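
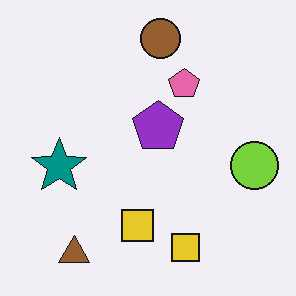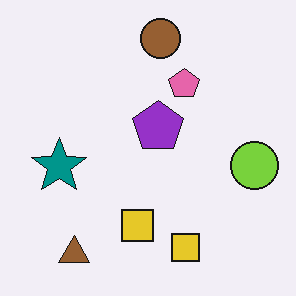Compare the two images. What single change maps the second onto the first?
It was given moderate JPEG compression.

Blocky 8×8 compression artifacts appear around shape edges and the flat background shows ringing — characteristic JPEG degradation.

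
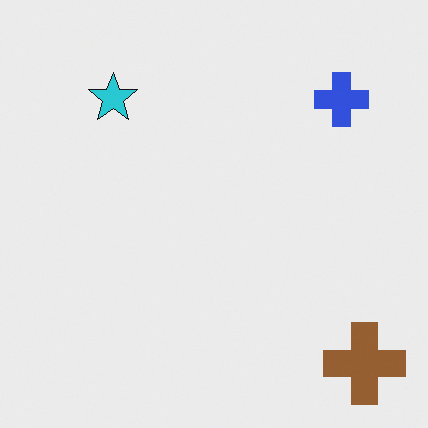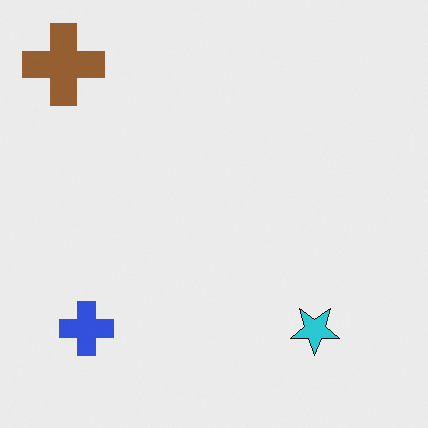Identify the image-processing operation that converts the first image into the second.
The second image is the first rotated 180°.

The brown cross sits in the bottom-right of the first image and the top-left of the second — consistent with a whole-image 180° rotation.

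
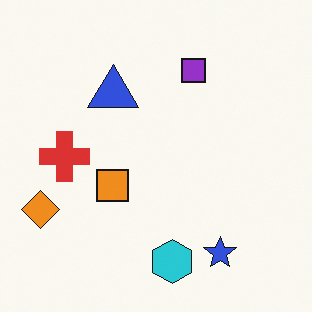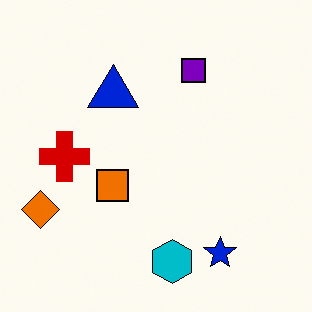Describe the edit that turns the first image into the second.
It was given slightly increased contrast.

Tones are pushed away from mid-grey across the whole image — a global contrast change.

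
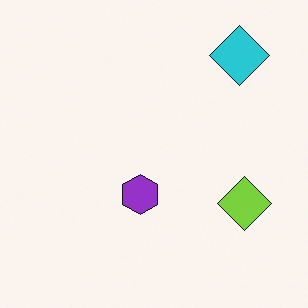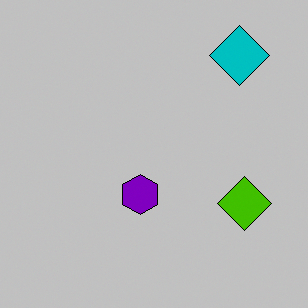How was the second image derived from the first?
This is the original image aggressively posterized.

Each flat color has snapped to a coarser quantized level — most visibly, the near-white background has dropped to a flat grey.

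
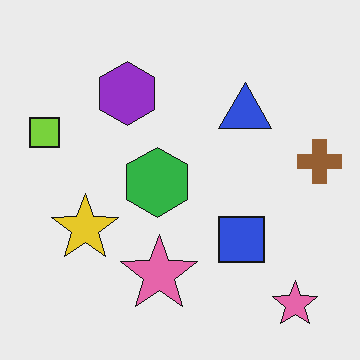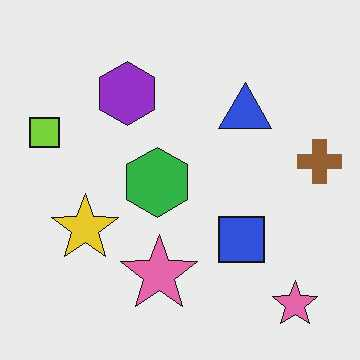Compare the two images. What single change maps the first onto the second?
It was JPEG-compressed with visible artifacts.

Blocky 8×8 compression artifacts appear around shape edges and the flat background shows ringing — characteristic JPEG degradation.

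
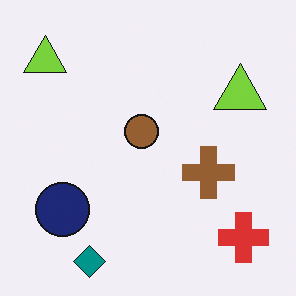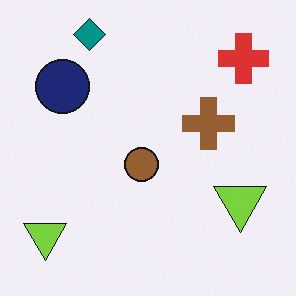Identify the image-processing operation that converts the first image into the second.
This is the original image flipped vertically (top ↔ bottom).

The teal diamond is in the bottom-left of the first image and the top-left of the second — shapes on opposite sides of the horizontal midline have swapped in a mirror flip.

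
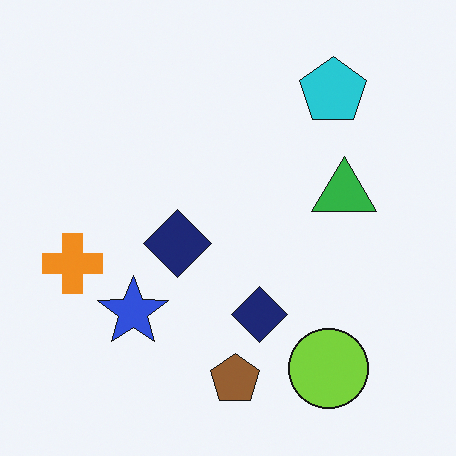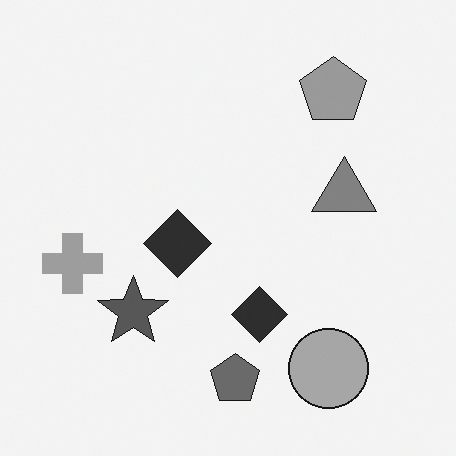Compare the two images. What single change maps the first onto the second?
It was converted to grayscale.

All color is removed — every shape is now a shade of grey.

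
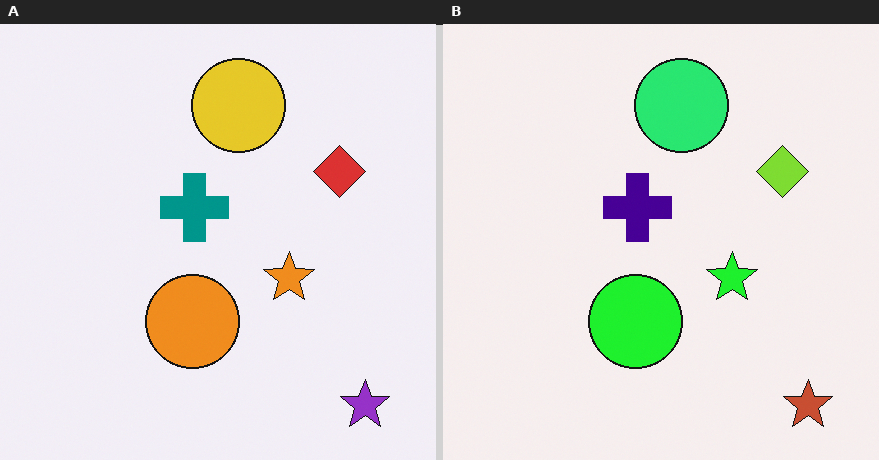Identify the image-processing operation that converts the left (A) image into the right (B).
It was hue-shifted by a moderate amount.

Every shape's color has rotated by the same amount around the hue wheel — a uniform hue shift.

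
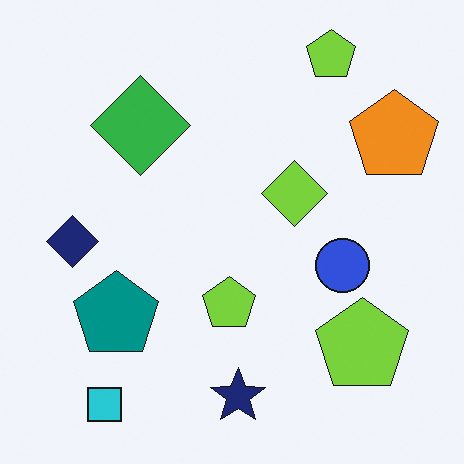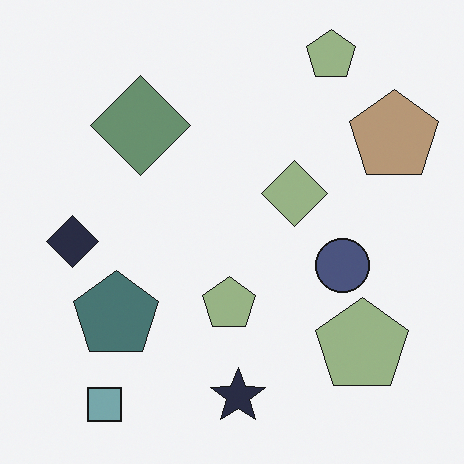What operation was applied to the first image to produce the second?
The transformation is: heavily desaturated.

All colors are more muted and greyish — a global saturation change.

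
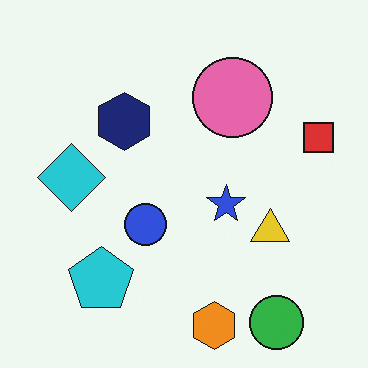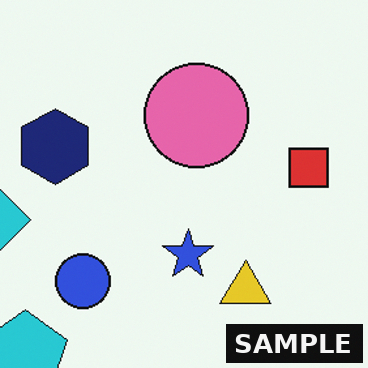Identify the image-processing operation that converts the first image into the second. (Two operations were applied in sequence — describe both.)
The second image is the first cropped to a modestly smaller region and rescaled, then watermarked with the text "SAMPLE" in the lower-right corner.

The visible shapes are larger and the field of view is narrower; shapes near the original edges may be partly or wholly outside the frame — a crop-and-rescale. A dark label reading "SAMPLE" appears in the lower-right corner.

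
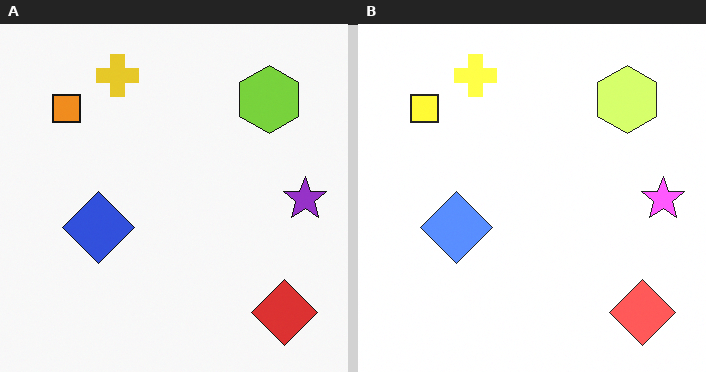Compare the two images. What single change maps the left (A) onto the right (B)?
The image was substantially brightened.

Every pixel — background and shapes alike — is uniformly brightened.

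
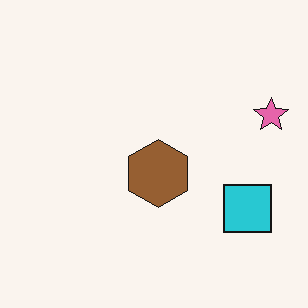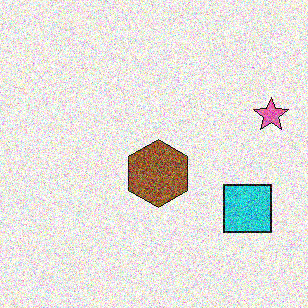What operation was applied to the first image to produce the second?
The transformation is: degraded with a thick layer of grain.

Random speckle covers the whole image, including the flat background.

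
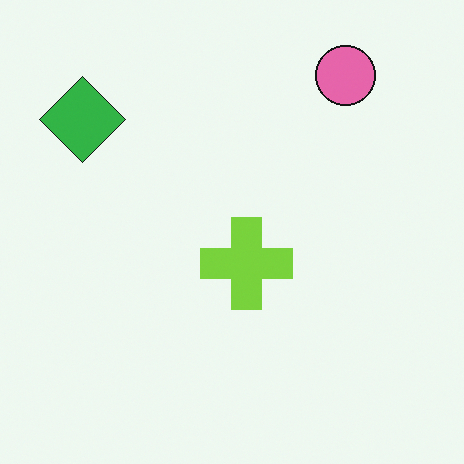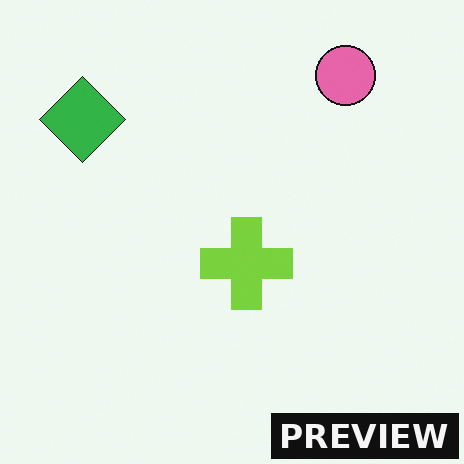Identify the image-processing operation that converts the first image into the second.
The transformation is: watermarked with the text "PREVIEW" in the lower-right corner.

A dark label reading "PREVIEW" appears in the lower-right corner.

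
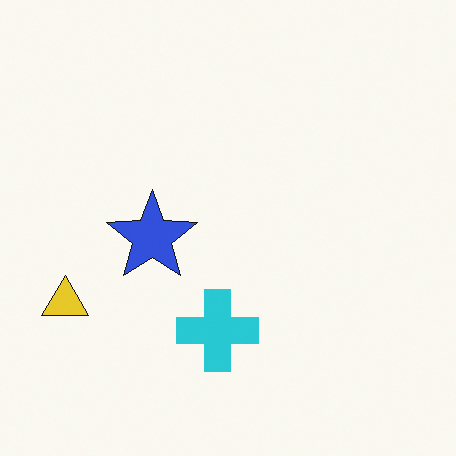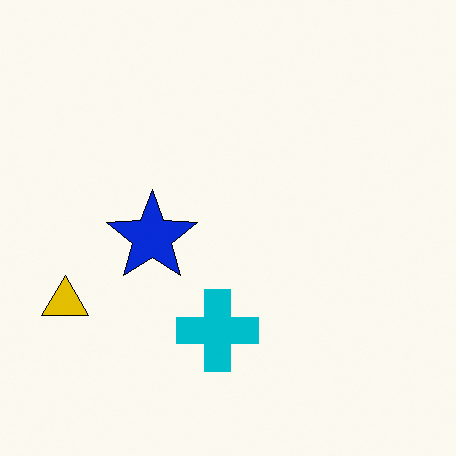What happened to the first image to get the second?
The image was given slightly increased contrast.

Tones are pushed away from mid-grey across the whole image — a global contrast change.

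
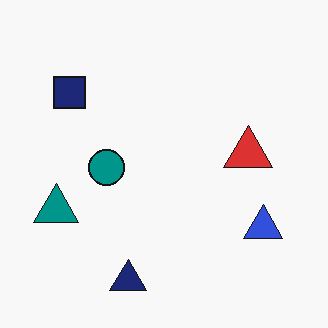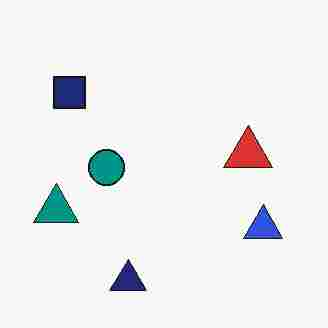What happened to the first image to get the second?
It was heavily JPEG-compressed with obvious blocking artifacts.

Blocky 8×8 compression artifacts appear around shape edges and the flat background shows ringing — characteristic JPEG degradation.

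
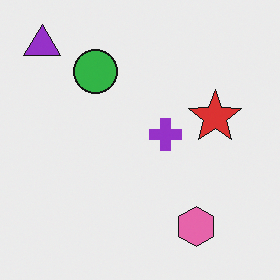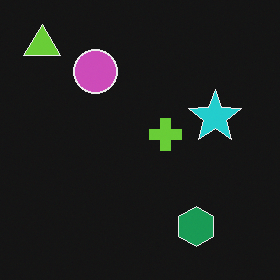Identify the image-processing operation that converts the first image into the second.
The transformation is: color-inverted (negative).

The light background has become dark and every shape's color is its complement — a photographic negative.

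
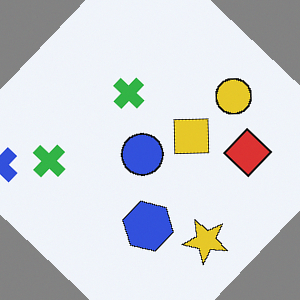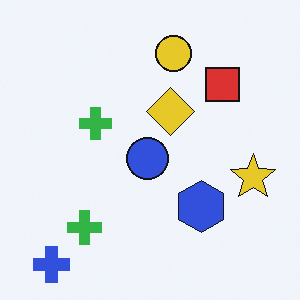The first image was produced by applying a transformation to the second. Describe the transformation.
It was rotated clockwise by a large amount — several tens of degrees.

Every shape is tilted by the same angle and the image corners show triangular fill wedges — a whole-image rotation by a non-right angle.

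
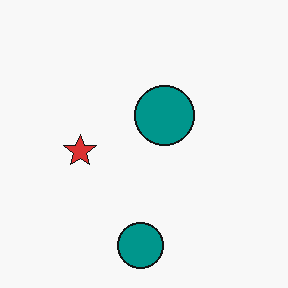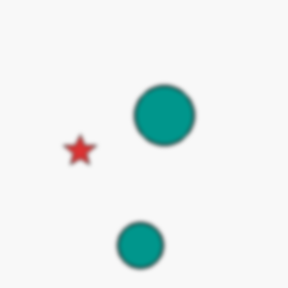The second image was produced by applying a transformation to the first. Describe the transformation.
The second image is the first lightly blurred.

Shape edges and outlines are uniformly softened across the whole image.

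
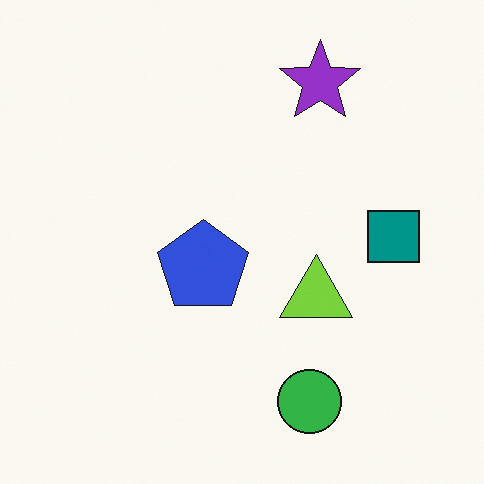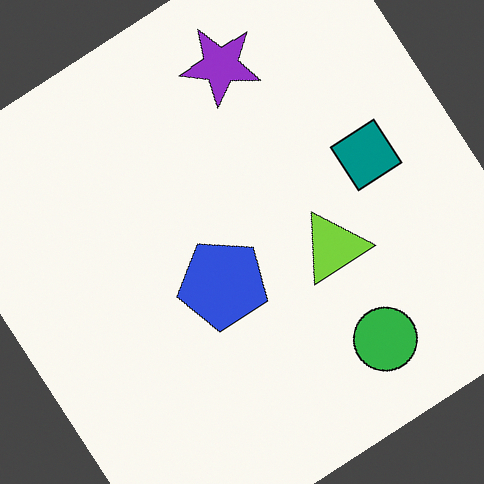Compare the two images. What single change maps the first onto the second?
The transformation is: rotated counter-clockwise by a large amount — several tens of degrees.

Every shape is tilted by the same angle and the image corners show triangular fill wedges — a whole-image rotation by a non-right angle.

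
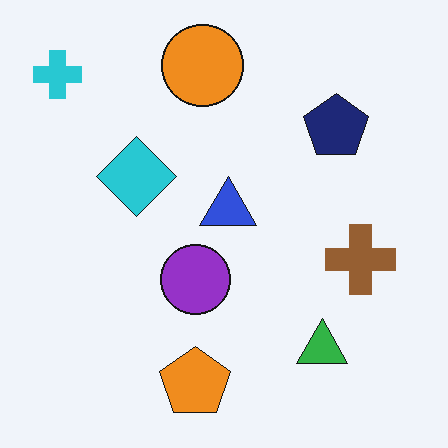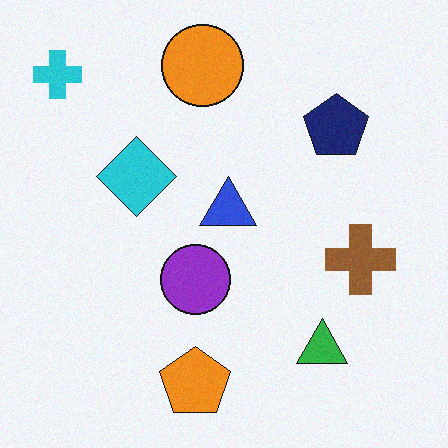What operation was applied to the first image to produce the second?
Degraded with subtle gaussian noise.

Random speckle covers the whole image, including the flat background.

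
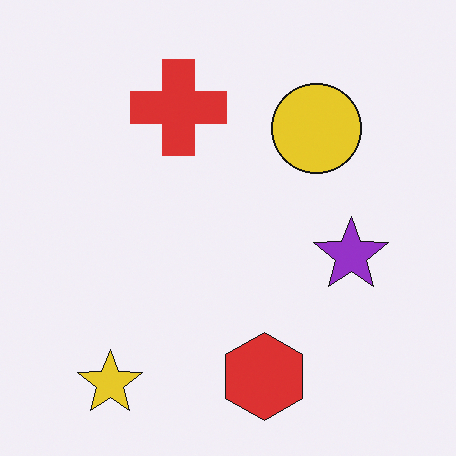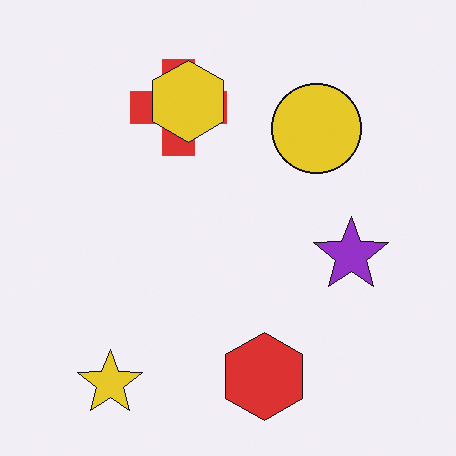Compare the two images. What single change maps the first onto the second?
The image was overlaid with an additional yellow hexagon.

A yellow hexagon appears in the second image that is absent from the first.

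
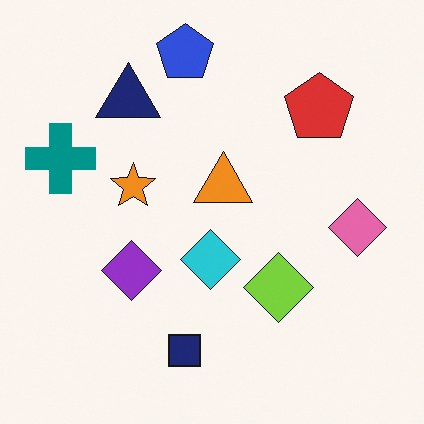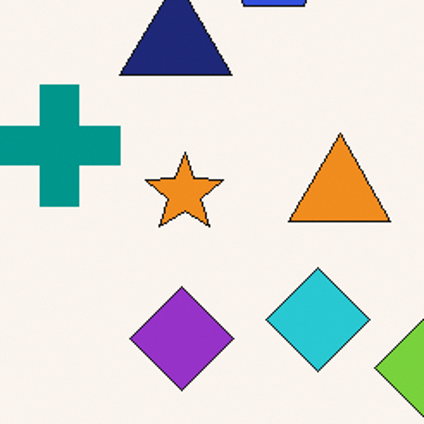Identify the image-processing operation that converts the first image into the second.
The transformation is: cropped tightly and scaled back up.

The visible shapes are larger and the field of view is narrower; shapes near the original edges may be partly or wholly outside the frame — a crop-and-rescale.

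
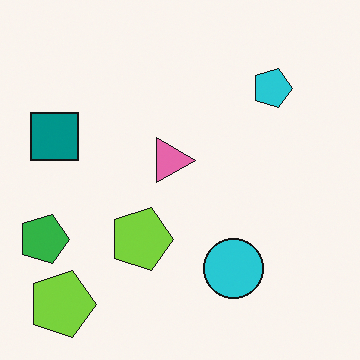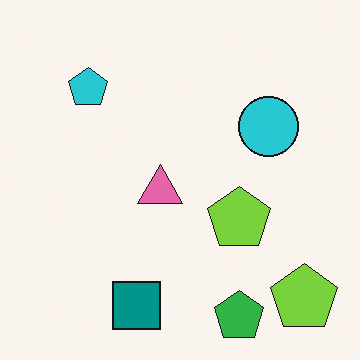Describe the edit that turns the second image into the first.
Rotated 90° clockwise.

The green pentagon sits in the bottom of the second image and the left of the first — consistent with a whole-image 90° clockwise rotation.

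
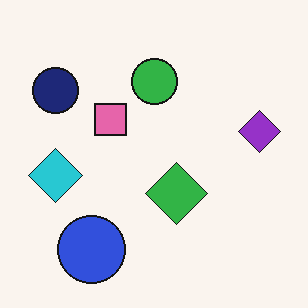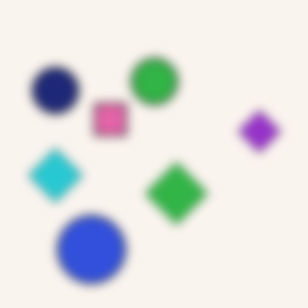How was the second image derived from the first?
It was heavily blurred.

Shape edges and outlines are uniformly softened across the whole image.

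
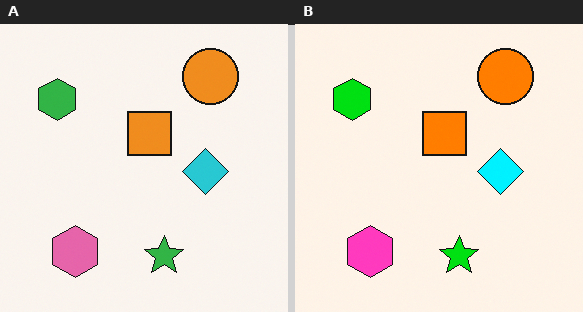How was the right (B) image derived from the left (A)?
Heavily oversaturated.

All colors are more vivid — a global saturation change.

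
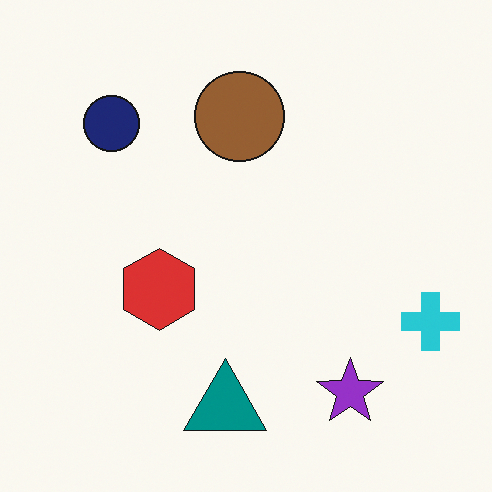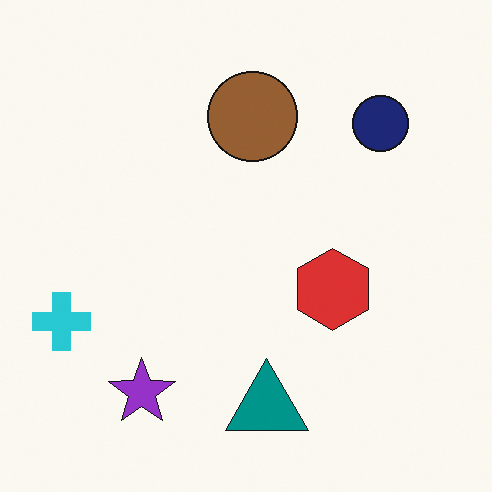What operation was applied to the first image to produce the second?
This is the original image flipped horizontally (left ↔ right).

The cyan cross is in the right of the first image and the left of the second — shapes on opposite sides of the vertical midline have swapped in a mirror flip.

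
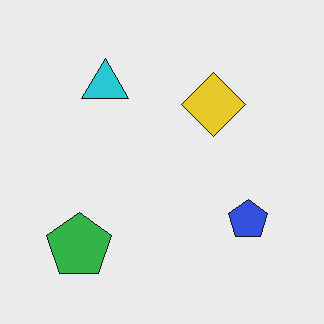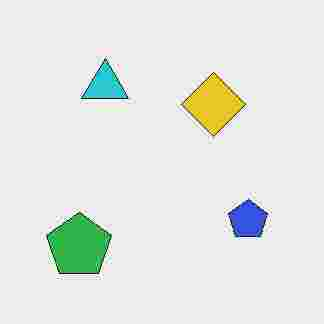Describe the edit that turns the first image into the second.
This is the original image degraded with heavy JPEG compression.

Blocky 8×8 compression artifacts appear around shape edges and the flat background shows ringing — characteristic JPEG degradation.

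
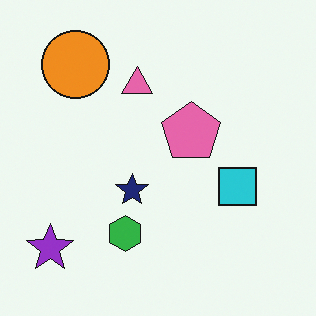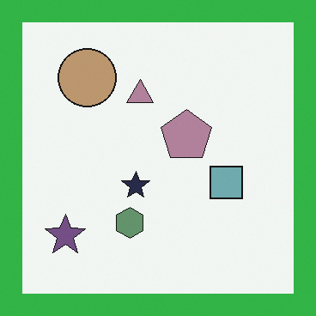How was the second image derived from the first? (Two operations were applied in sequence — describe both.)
The image was heavily desaturated, then framed with a green border.

All colors are more muted and greyish — a global saturation change. A solid green frame runs around the edge of the second image, with the content slightly shrunk inside it.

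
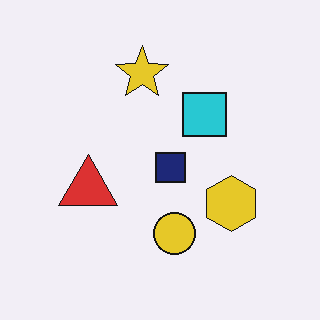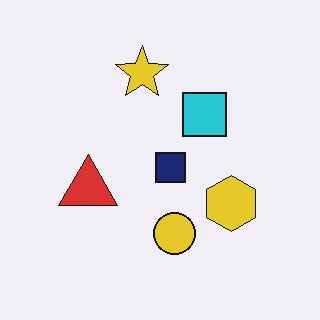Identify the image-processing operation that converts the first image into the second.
Given moderate JPEG compression.

Blocky 8×8 compression artifacts appear around shape edges and the flat background shows ringing — characteristic JPEG degradation.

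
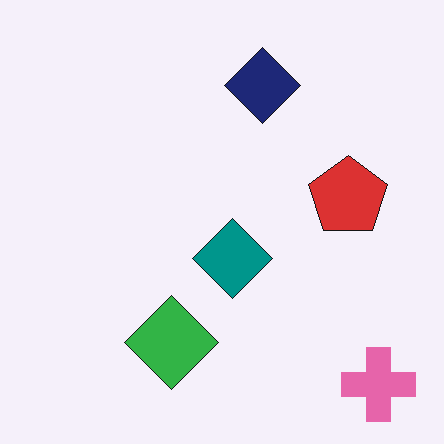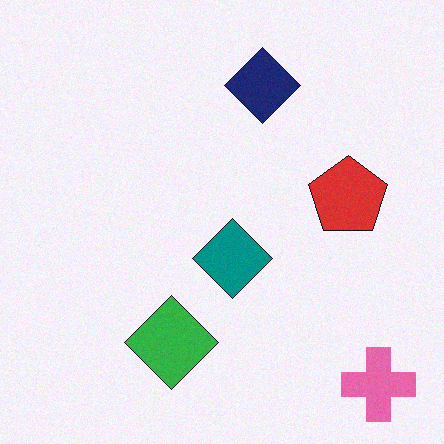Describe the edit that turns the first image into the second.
This is the original image degraded with a light layer of grain.

Random speckle covers the whole image, including the flat background.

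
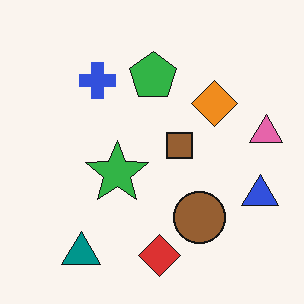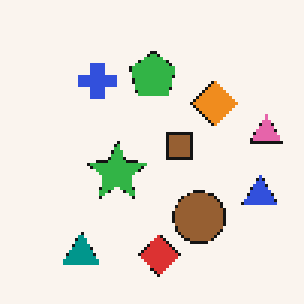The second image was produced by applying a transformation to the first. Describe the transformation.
The transformation is: mildly pixelated.

Shapes are reduced to large square blocks; fine edges and outlines are lost — a downscale-then-upscale (mosaic) effect.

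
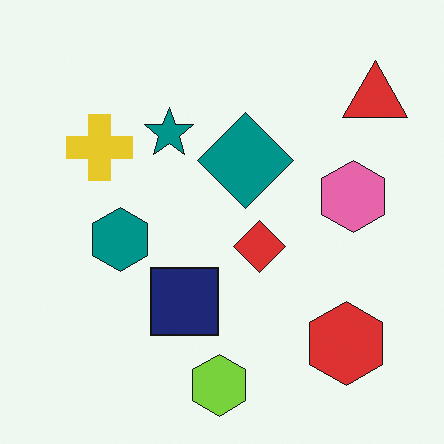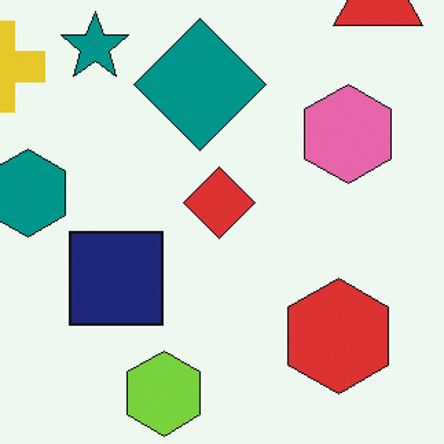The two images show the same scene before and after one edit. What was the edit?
Cropped slightly and scaled back up.

The visible shapes are larger and the field of view is narrower; shapes near the original edges may be partly or wholly outside the frame — a crop-and-rescale.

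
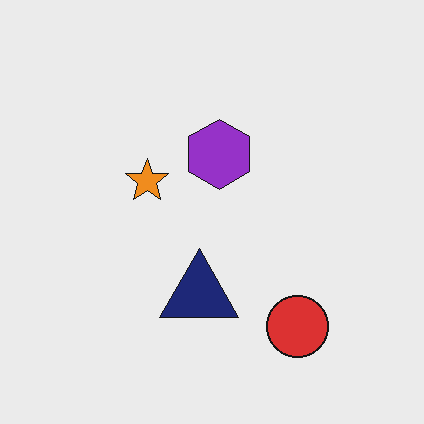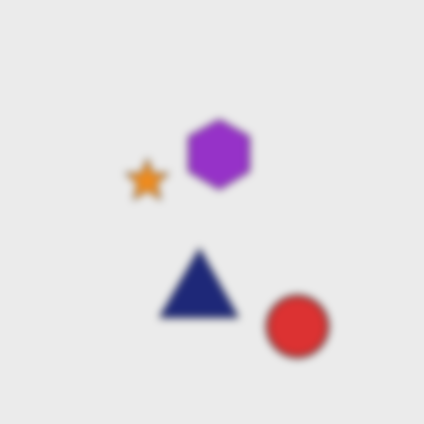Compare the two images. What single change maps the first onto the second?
Moderately blurred.

Shape edges and outlines are uniformly softened across the whole image.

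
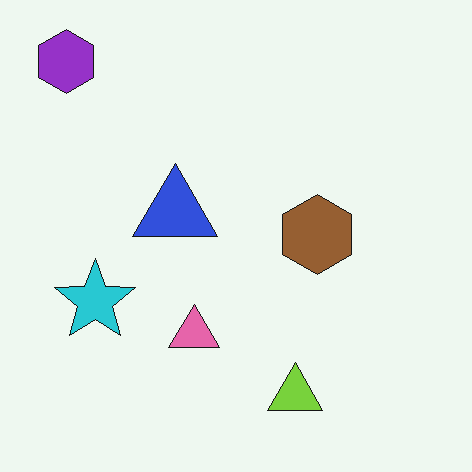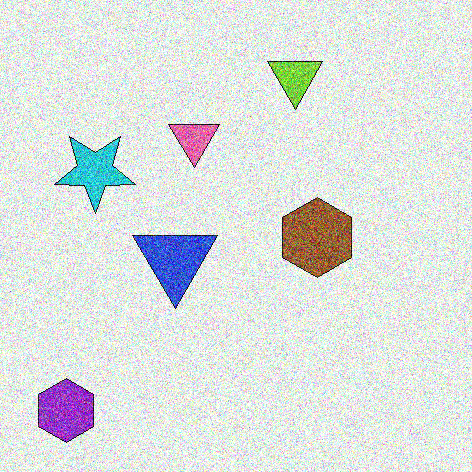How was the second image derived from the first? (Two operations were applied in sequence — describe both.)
It was degraded with strong gaussian noise, then flipped vertically (top ↔ bottom).

Random speckle covers the whole image, including the flat background. The purple hexagon is in the top-left of the first image and the bottom-left of the second — shapes on opposite sides of the horizontal midline have swapped in a mirror flip.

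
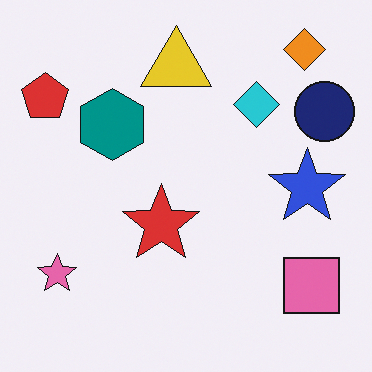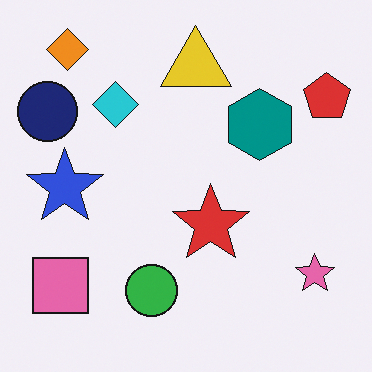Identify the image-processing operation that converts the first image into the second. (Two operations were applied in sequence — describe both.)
The transformation is: flipped horizontally (left ↔ right), then overlaid with an additional green circle.

The red pentagon is in the top-left of the first image and the top-right of the second — shapes on opposite sides of the vertical midline have swapped in a mirror flip. A green circle appears in the second image that is absent from the first.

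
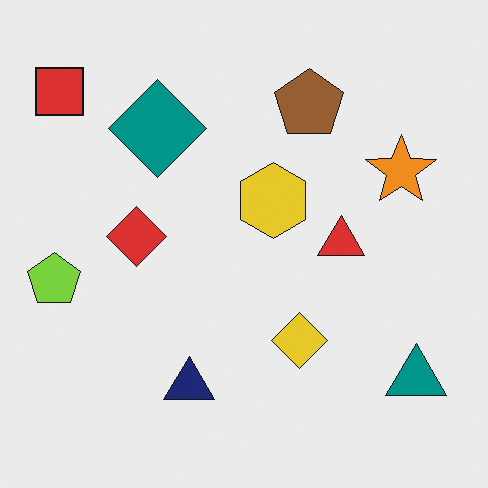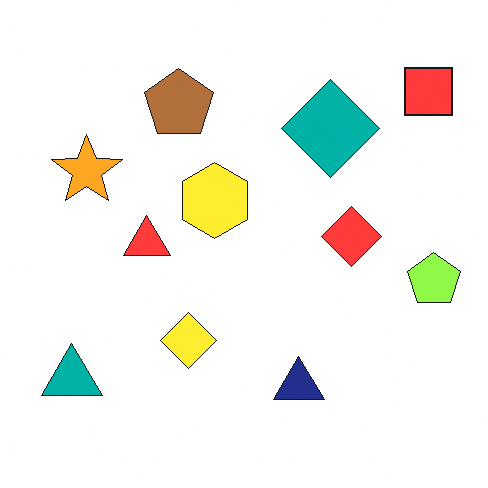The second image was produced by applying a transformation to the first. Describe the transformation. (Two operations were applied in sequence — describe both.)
The image was brightened a little, then flipped horizontally (left ↔ right).

Every pixel — background and shapes alike — is uniformly brightened. The lime pentagon is in the left of the first image and the right of the second — shapes on opposite sides of the vertical midline have swapped in a mirror flip.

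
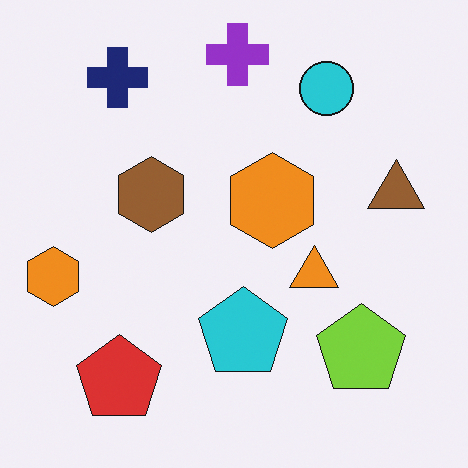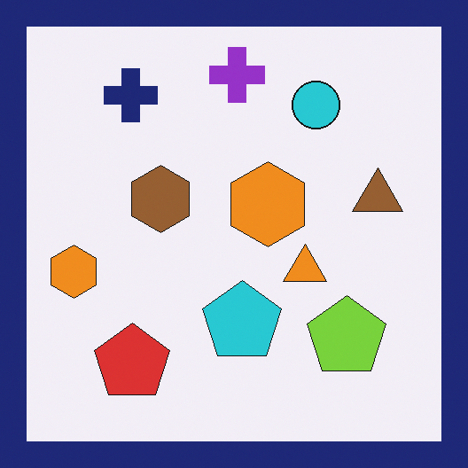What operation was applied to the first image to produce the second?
Framed with a navy border.

A solid navy frame runs around the edge of the second image, with the content slightly shrunk inside it.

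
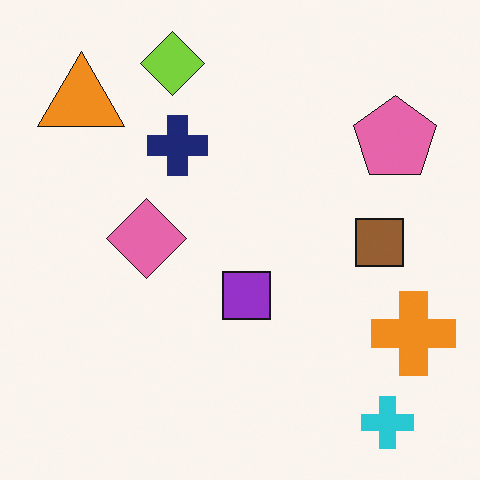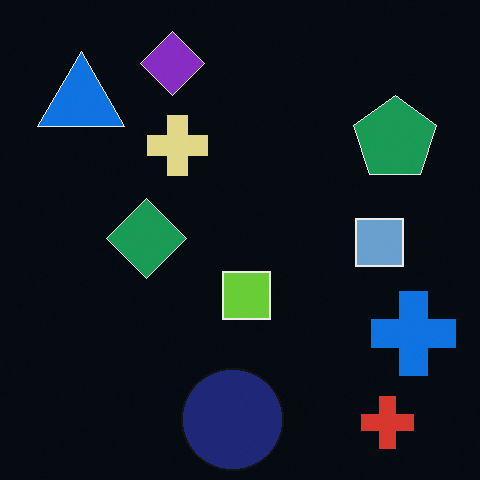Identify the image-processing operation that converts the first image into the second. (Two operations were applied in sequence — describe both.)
Color-inverted (negative), then overlaid with an additional navy circle.

The light background has become dark and every shape's color is its complement — a photographic negative. A navy circle appears in the second image that is absent from the first.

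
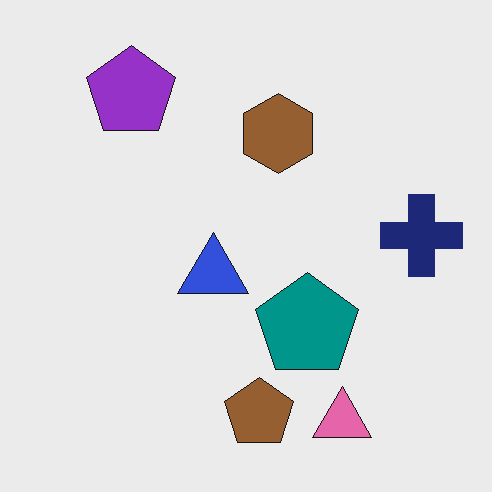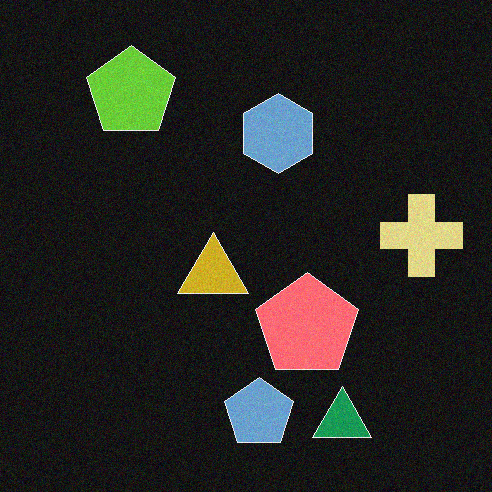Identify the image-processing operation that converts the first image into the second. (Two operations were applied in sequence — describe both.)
The second image is the first degraded with light additive noise, then color-inverted (negative).

Random speckle covers the whole image, including the flat background. The light background has become dark and every shape's color is its complement — a photographic negative.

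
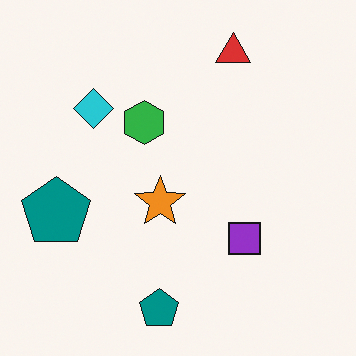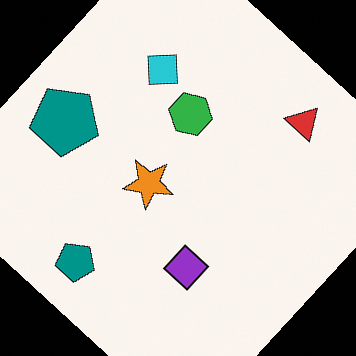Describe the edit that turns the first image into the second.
It was rotated clockwise by a large amount — several tens of degrees.

Every shape is tilted by the same angle and the image corners show triangular fill wedges — a whole-image rotation by a non-right angle.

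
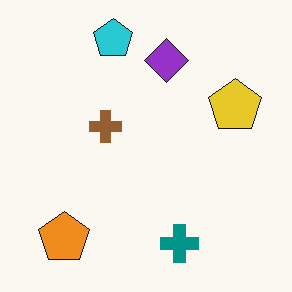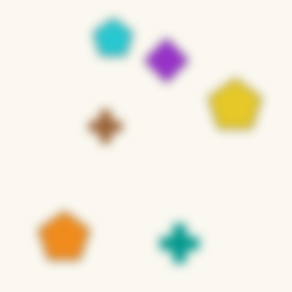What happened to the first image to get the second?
Heavily blurred.

Shape edges and outlines are uniformly softened across the whole image.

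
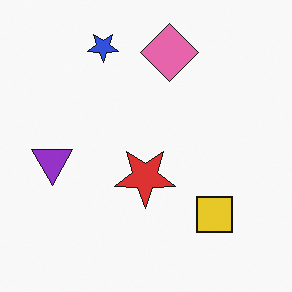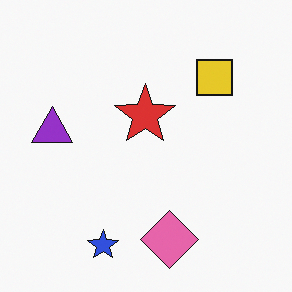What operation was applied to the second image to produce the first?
The transformation is: flipped vertically (top ↔ bottom).

The blue star is in the bottom of the second image and the top of the first — shapes on opposite sides of the horizontal midline have swapped in a mirror flip.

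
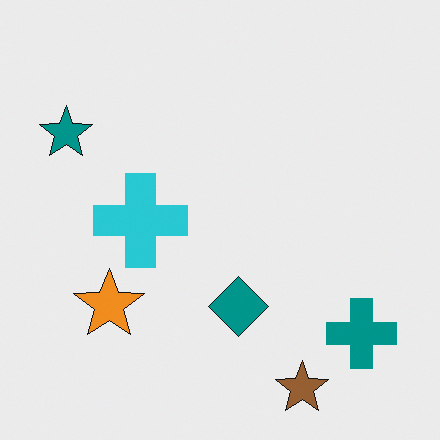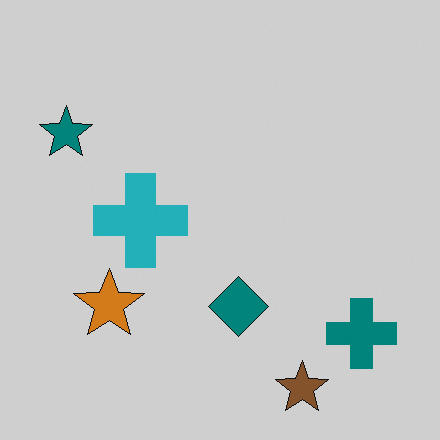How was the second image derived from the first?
The image was darkened a little.

Every pixel — background and shapes alike — is uniformly darkened.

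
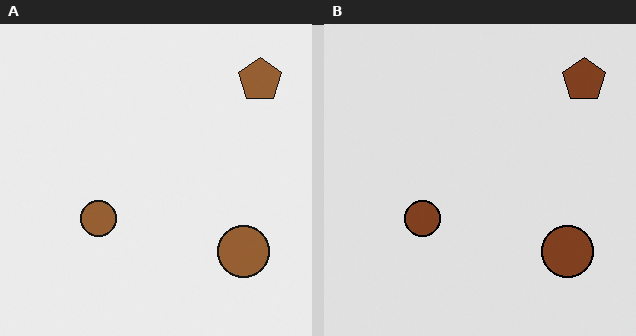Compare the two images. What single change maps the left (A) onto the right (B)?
This is the original image moderately posterized.

Each flat color has snapped to a coarser quantized level — most visibly, the near-white background has dropped to a flat grey.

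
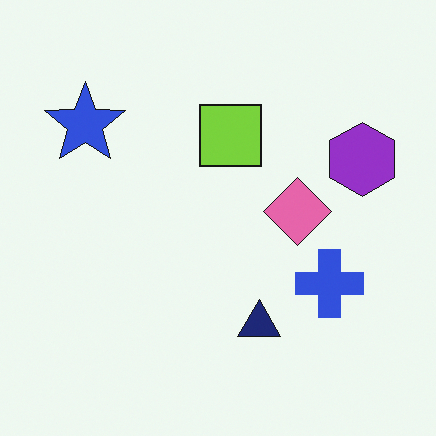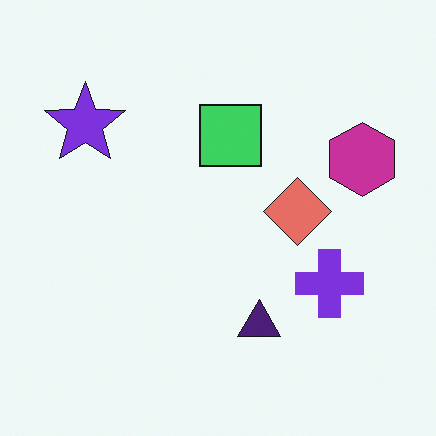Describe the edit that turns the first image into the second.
The image was hue-shifted slightly.

Every shape's color has rotated by the same amount around the hue wheel — a uniform hue shift.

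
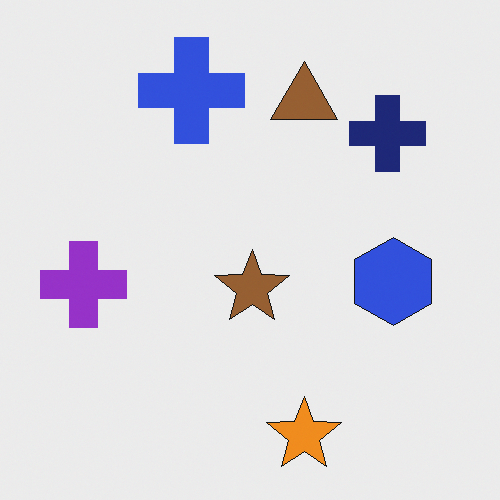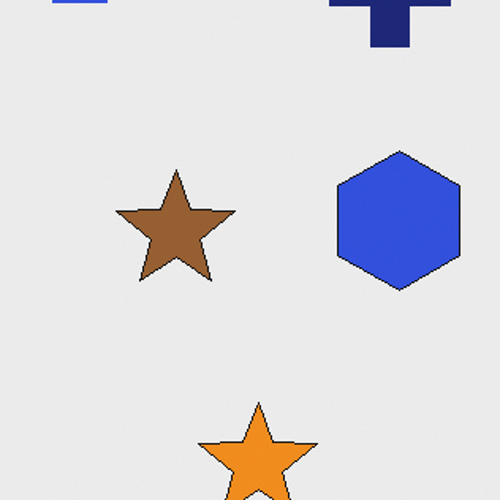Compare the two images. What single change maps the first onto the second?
This is the original image cropped to a modestly smaller region and rescaled.

The visible shapes are larger and the field of view is narrower; shapes near the original edges may be partly or wholly outside the frame — a crop-and-rescale.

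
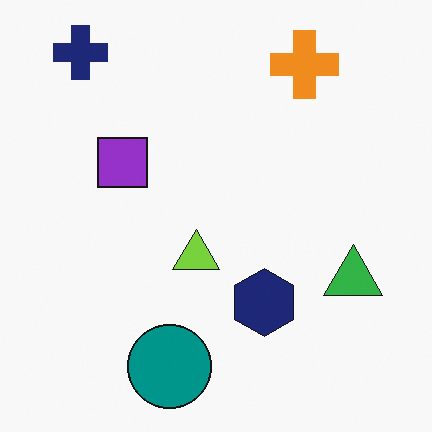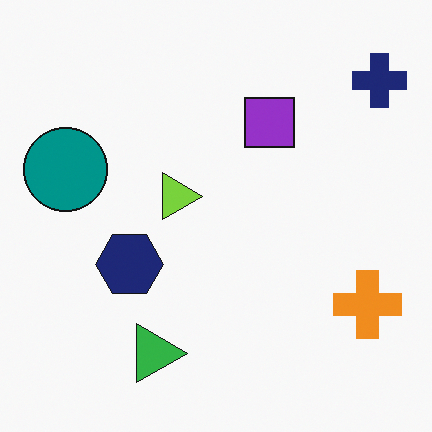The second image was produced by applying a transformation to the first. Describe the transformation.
Rotated 90° clockwise.

The navy cross sits in the top-left of the first image and the top-right of the second — consistent with a whole-image 90° clockwise rotation.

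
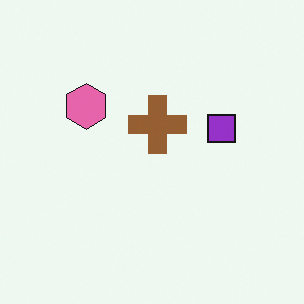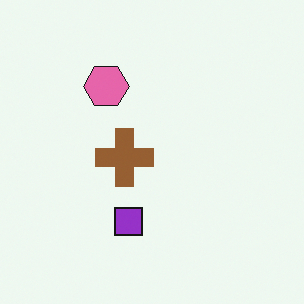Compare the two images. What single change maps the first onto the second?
The second image is the first transposed (reflected across the top-left ↔ bottom-right diagonal).

Shapes have swapped their row and column positions — what was in the top-right is now in the bottom-left — a diagonal reflection.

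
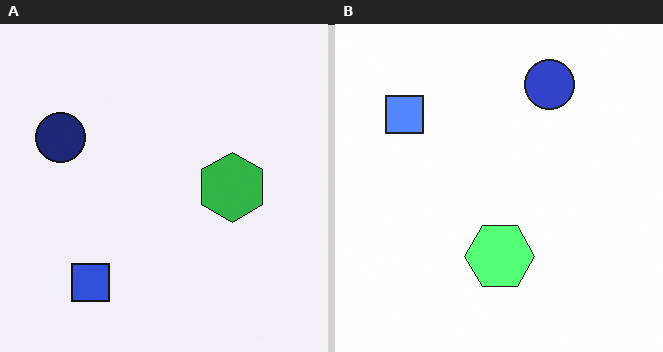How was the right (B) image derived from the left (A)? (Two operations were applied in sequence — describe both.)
The transformation is: noticeably brightened, then rotated 90° clockwise.

Every pixel — background and shapes alike — is uniformly brightened. The blue square sits in the bottom-left of the left (A) image and the top-left of the right (B) — consistent with a whole-image 90° clockwise rotation.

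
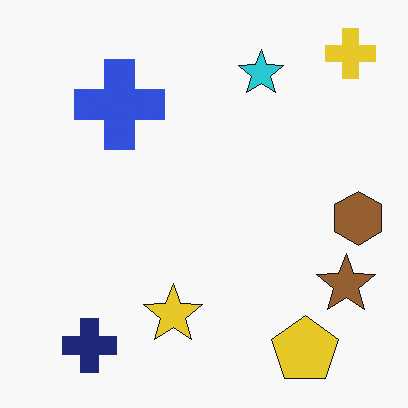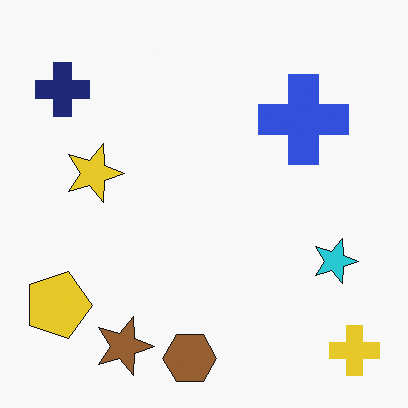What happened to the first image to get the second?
The transformation is: rotated 90° clockwise.

The yellow cross sits in the top-right of the first image and the bottom-right of the second — consistent with a whole-image 90° clockwise rotation.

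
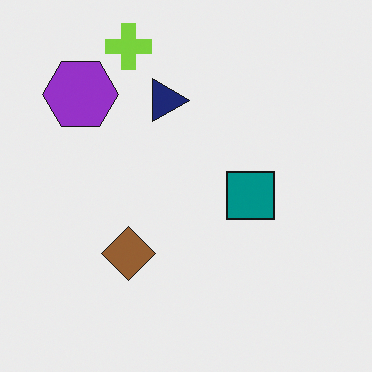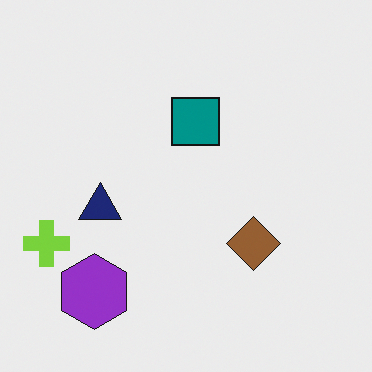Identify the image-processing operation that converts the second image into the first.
The image was rotated 90° clockwise.

The lime cross sits in the left of the second image and the top of the first — consistent with a whole-image 90° clockwise rotation.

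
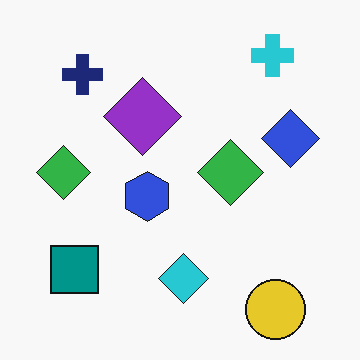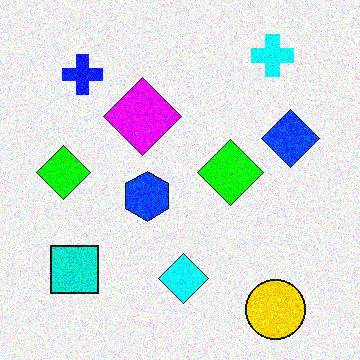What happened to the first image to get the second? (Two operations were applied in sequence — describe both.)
The transformation is: heavily oversaturated, then degraded with heavy additive noise.

All colors are more vivid — a global saturation change. Random speckle covers the whole image, including the flat background.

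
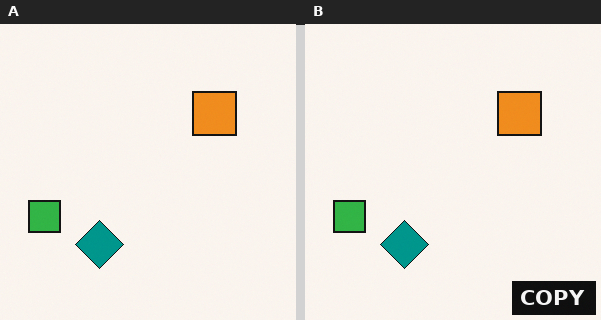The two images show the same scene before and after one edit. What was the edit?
It was watermarked with the text "COPY" in the lower-right corner.

A dark label reading "COPY" appears in the lower-right corner.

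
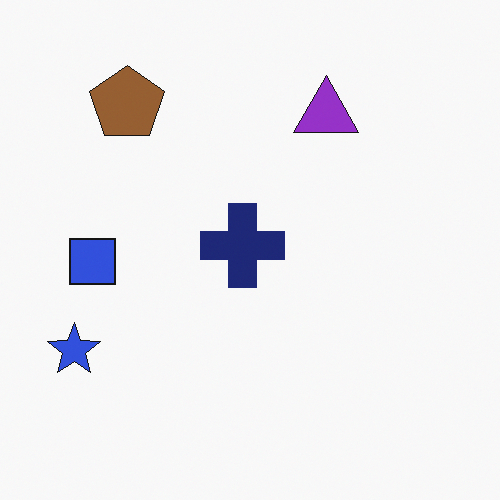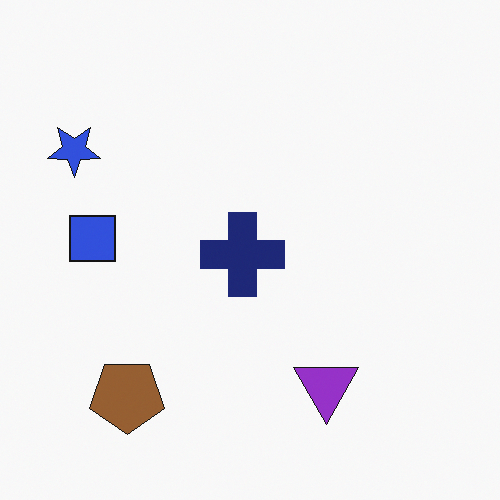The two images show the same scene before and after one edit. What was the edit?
The image was flipped vertically (top ↔ bottom).

The brown pentagon is in the top-left of the first image and the bottom-left of the second — shapes on opposite sides of the horizontal midline have swapped in a mirror flip.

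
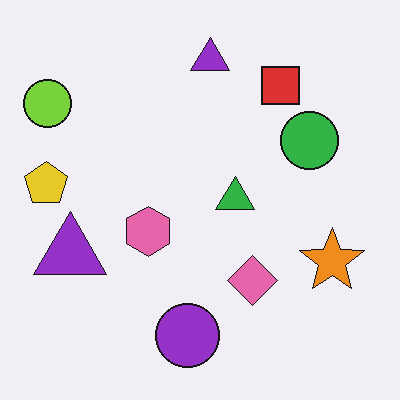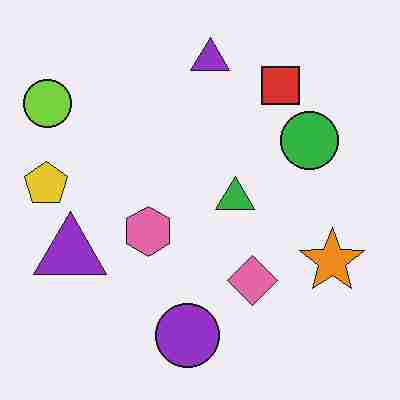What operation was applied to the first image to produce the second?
Degraded with heavy JPEG compression.

Blocky 8×8 compression artifacts appear around shape edges and the flat background shows ringing — characteristic JPEG degradation.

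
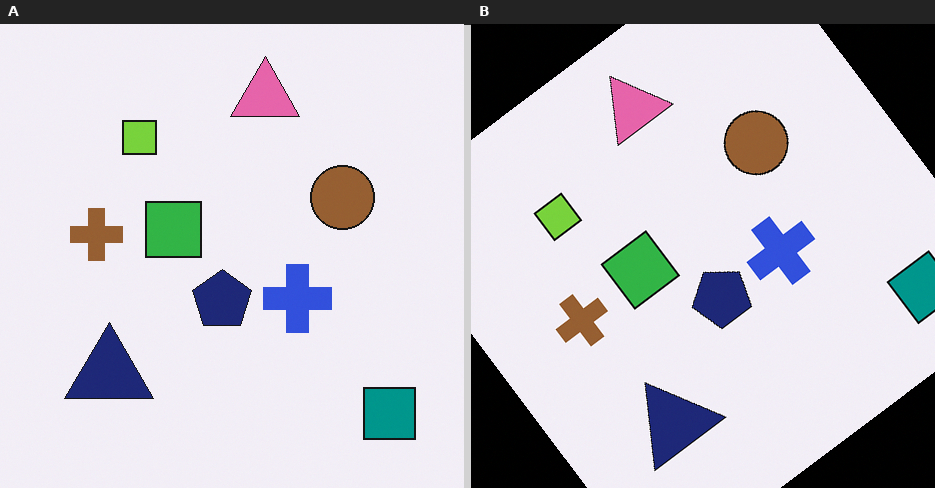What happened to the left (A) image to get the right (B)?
The transformation is: rotated counter-clockwise by a large amount — several tens of degrees.

Every shape is tilted by the same angle and the image corners show triangular fill wedges — a whole-image rotation by a non-right angle.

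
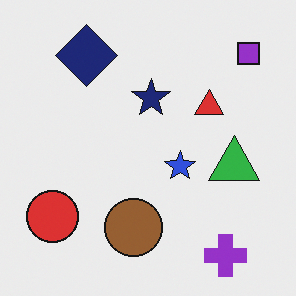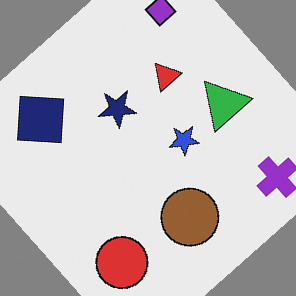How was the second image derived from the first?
Rotated counter-clockwise by a large amount — several tens of degrees.

Every shape is tilted by the same angle and the image corners show triangular fill wedges — a whole-image rotation by a non-right angle.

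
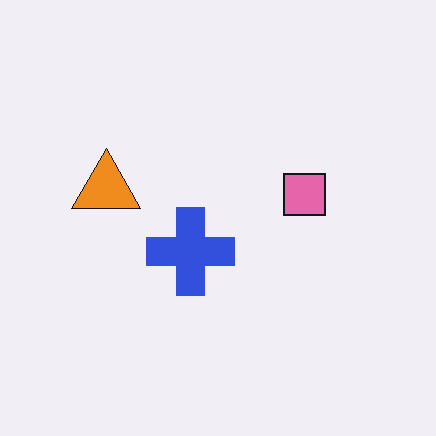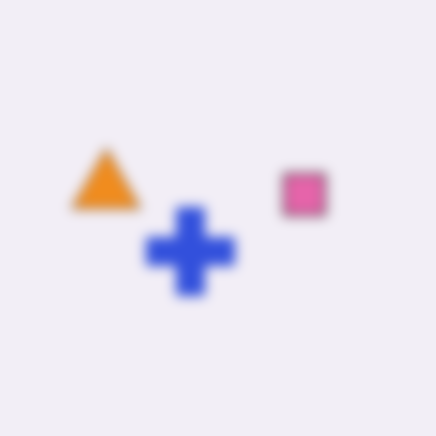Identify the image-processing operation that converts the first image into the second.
The transformation is: strongly gaussian-blurred.

Shape edges and outlines are uniformly softened across the whole image.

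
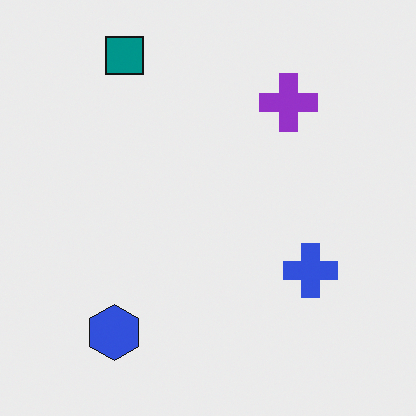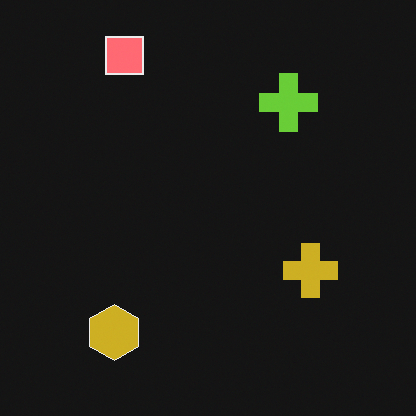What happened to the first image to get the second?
Color-inverted (negative).

The light background has become dark and every shape's color is its complement — a photographic negative.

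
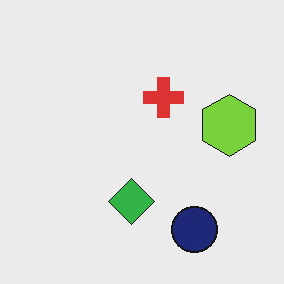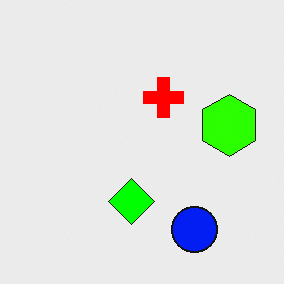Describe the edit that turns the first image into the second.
The second image is the first made much more vivid (saturation change).

All colors are more vivid — a global saturation change.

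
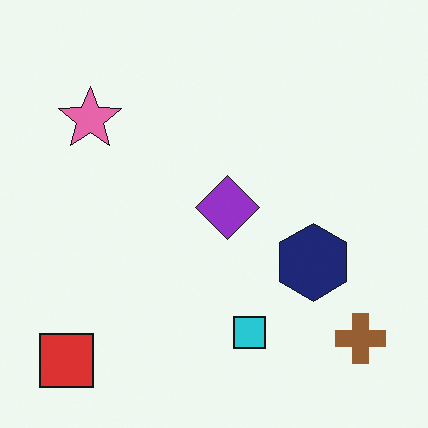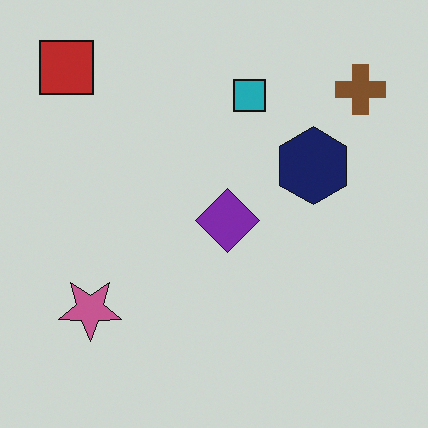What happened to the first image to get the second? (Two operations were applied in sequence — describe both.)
This is the original image darkened a little, then flipped vertically (top ↔ bottom).

Every pixel — background and shapes alike — is uniformly darkened. The red square is in the bottom-left of the first image and the top-left of the second — shapes on opposite sides of the horizontal midline have swapped in a mirror flip.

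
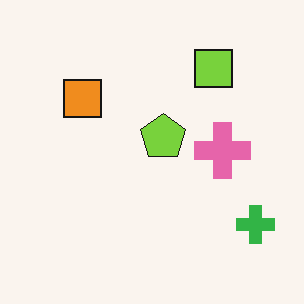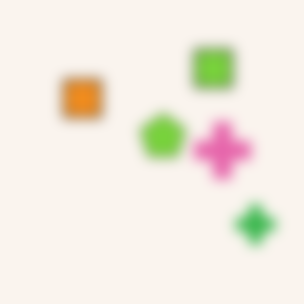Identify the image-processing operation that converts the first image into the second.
Heavily blurred.

Shape edges and outlines are uniformly softened across the whole image.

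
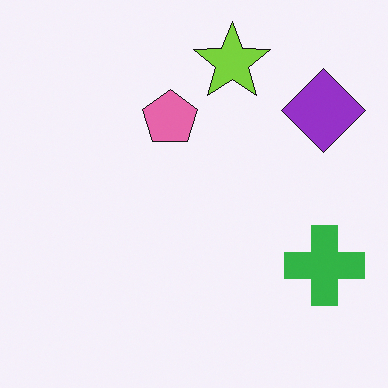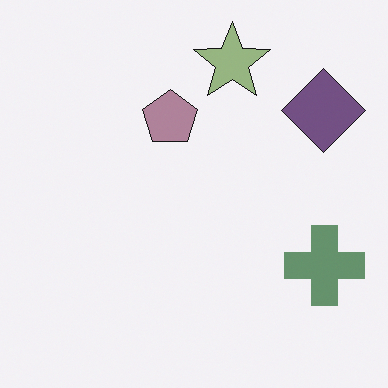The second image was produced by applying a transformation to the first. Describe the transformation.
This is the original image heavily desaturated.

All colors are more muted and greyish — a global saturation change.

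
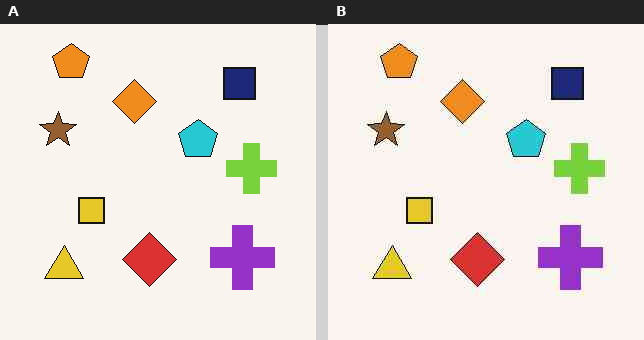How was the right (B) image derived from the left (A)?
This is the original image given moderate JPEG compression.

Blocky 8×8 compression artifacts appear around shape edges and the flat background shows ringing — characteristic JPEG degradation.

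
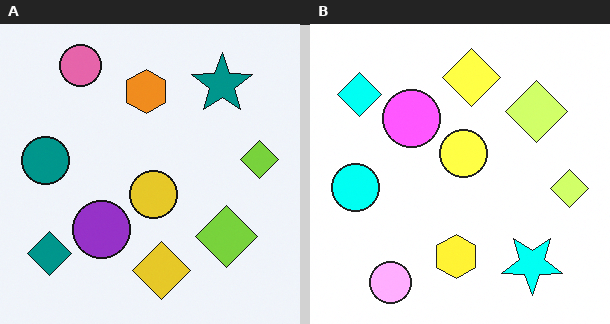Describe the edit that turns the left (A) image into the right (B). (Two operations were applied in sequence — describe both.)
Brightened a lot, then flipped vertically (top ↔ bottom).

Every pixel — background and shapes alike — is uniformly brightened. The pink circle is in the top-left of the left (A) image and the bottom-left of the right (B) — shapes on opposite sides of the horizontal midline have swapped in a mirror flip.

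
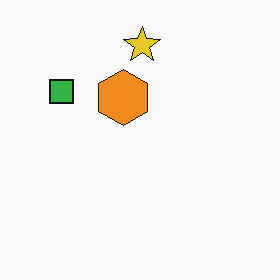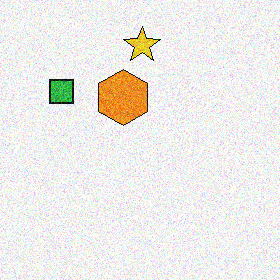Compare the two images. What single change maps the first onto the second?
The image was degraded with visible gaussian noise.

Random speckle covers the whole image, including the flat background.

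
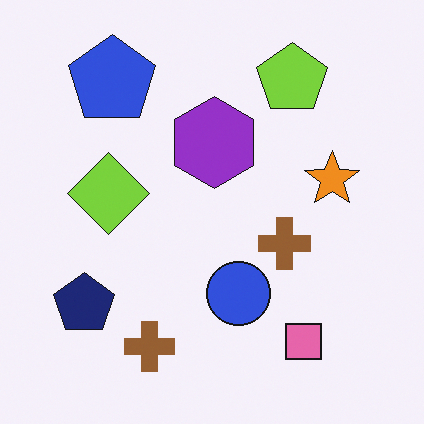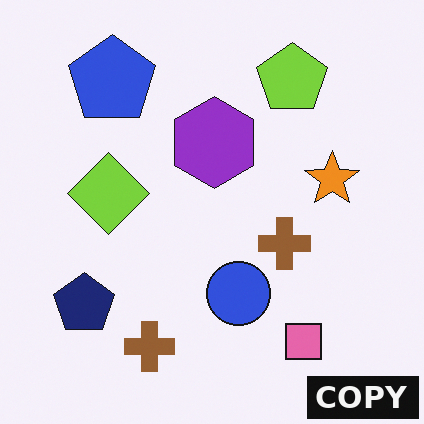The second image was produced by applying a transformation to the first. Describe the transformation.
The transformation is: watermarked with the text "COPY" in the lower-right corner.

A dark label reading "COPY" appears in the lower-right corner.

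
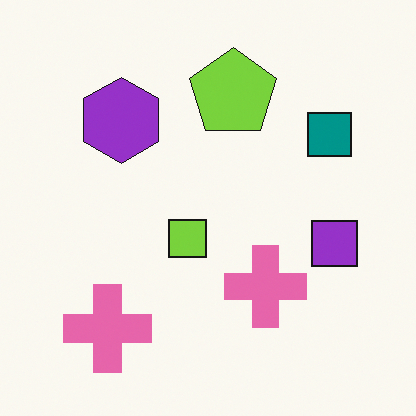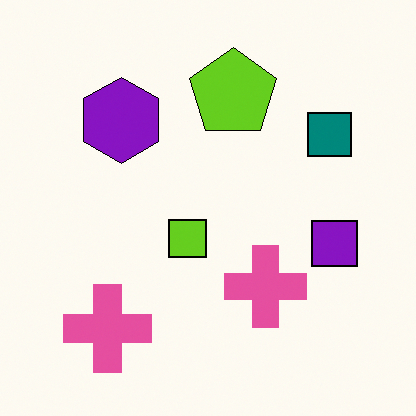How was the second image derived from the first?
The transformation is: given slightly increased contrast.

Tones are pushed away from mid-grey across the whole image — a global contrast change.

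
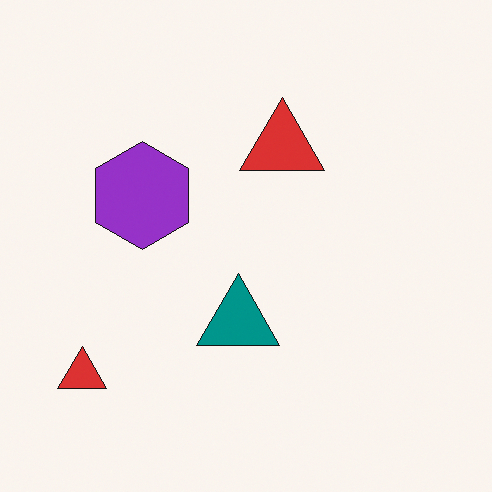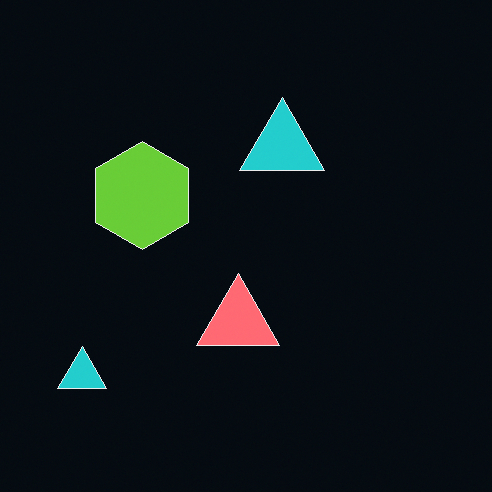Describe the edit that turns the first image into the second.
This is the original image color-inverted (negative).

The light background has become dark and every shape's color is its complement — a photographic negative.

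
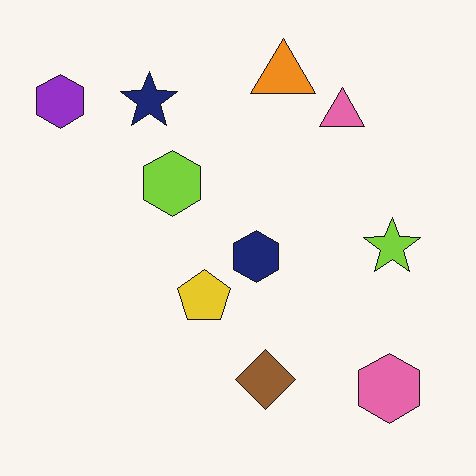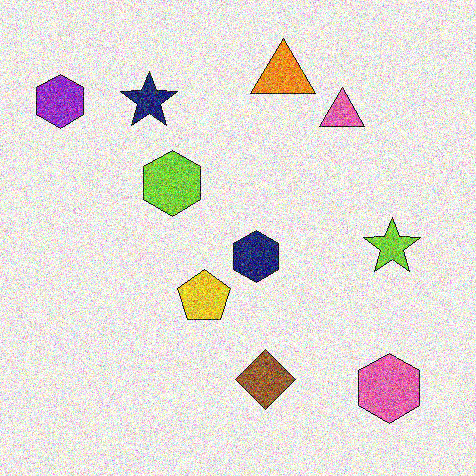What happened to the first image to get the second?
This is the original image degraded with strong gaussian noise.

Random speckle covers the whole image, including the flat background.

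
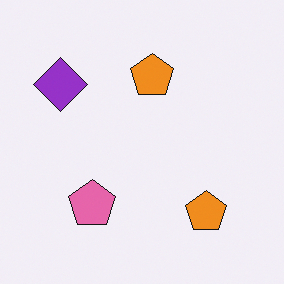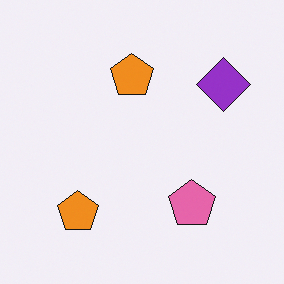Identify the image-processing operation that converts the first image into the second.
The second image is the first flipped horizontally (left ↔ right).

The purple diamond is in the top-left of the first image and the top-right of the second — shapes on opposite sides of the vertical midline have swapped in a mirror flip.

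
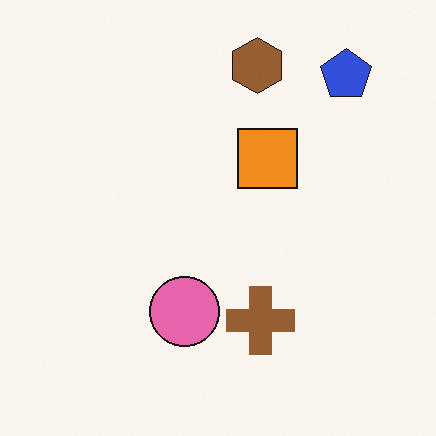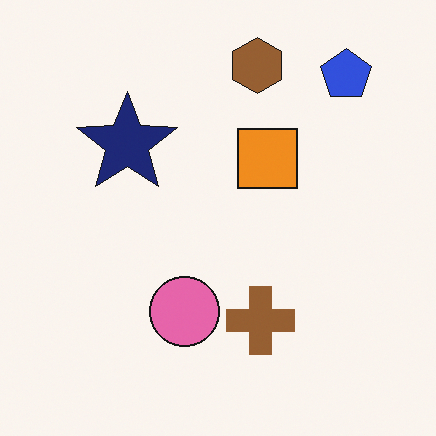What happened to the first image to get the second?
The image was overlaid with an additional navy star.

A navy star appears in the second image that is absent from the first.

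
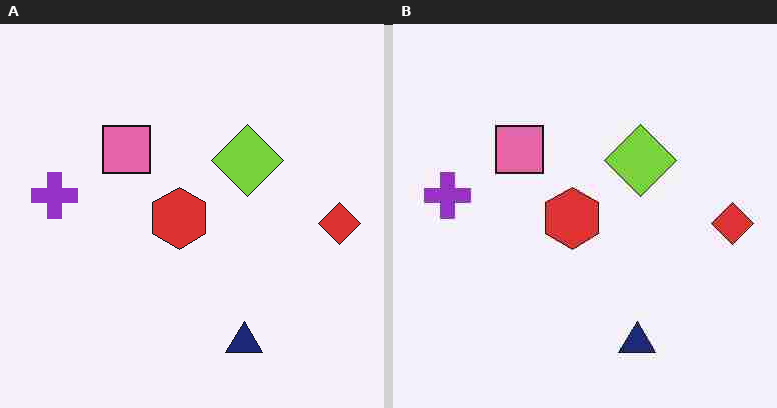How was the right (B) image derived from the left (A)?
Heavily JPEG-compressed with obvious blocking artifacts.

Blocky 8×8 compression artifacts appear around shape edges and the flat background shows ringing — characteristic JPEG degradation.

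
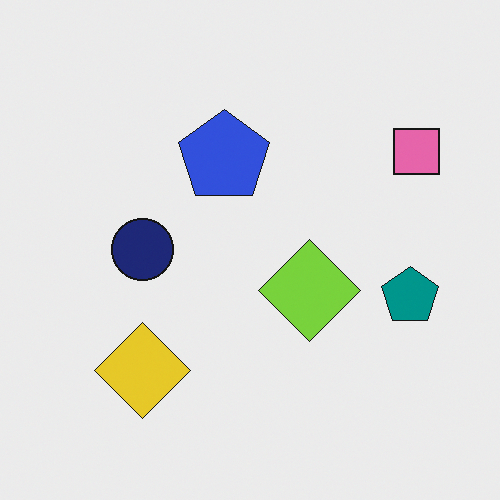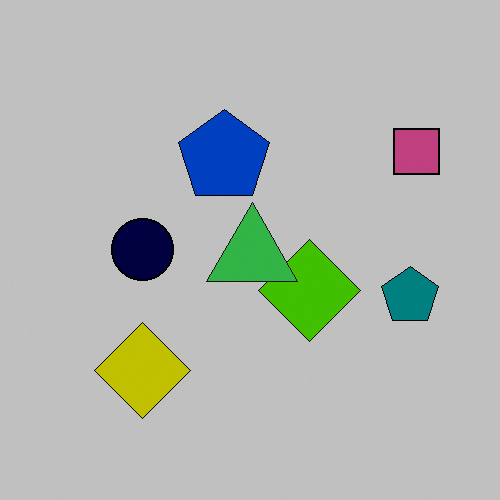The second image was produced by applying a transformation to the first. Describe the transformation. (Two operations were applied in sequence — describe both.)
The second image is the first aggressively posterized, then overlaid with an additional green triangle.

Each flat color has snapped to a coarser quantized level — most visibly, the near-white background has dropped to a flat grey. A green triangle appears in the second image that is absent from the first.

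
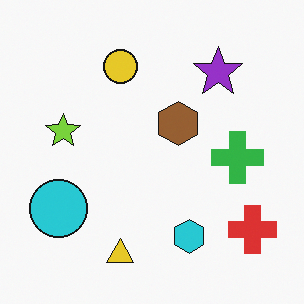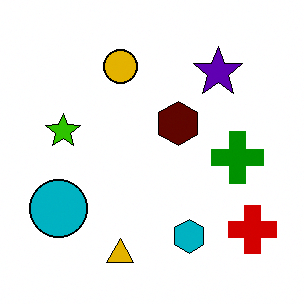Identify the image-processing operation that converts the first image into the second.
This is the original image boosted in contrast.

Tones are pushed away from mid-grey across the whole image — a global contrast change.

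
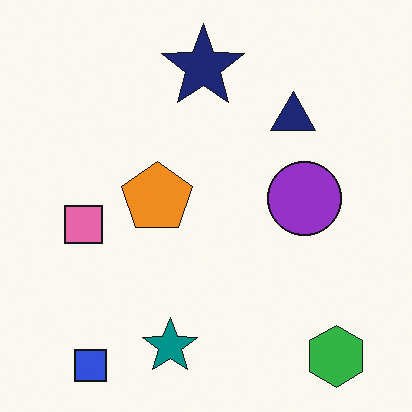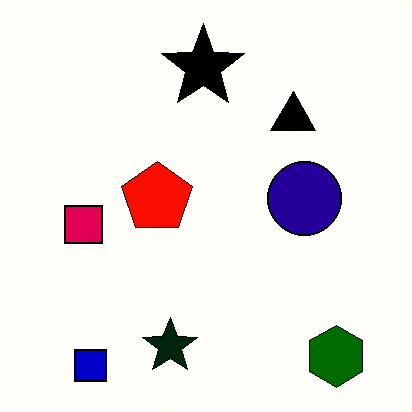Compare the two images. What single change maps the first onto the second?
The transformation is: given much higher contrast.

Tones are pushed away from mid-grey across the whole image — a global contrast change.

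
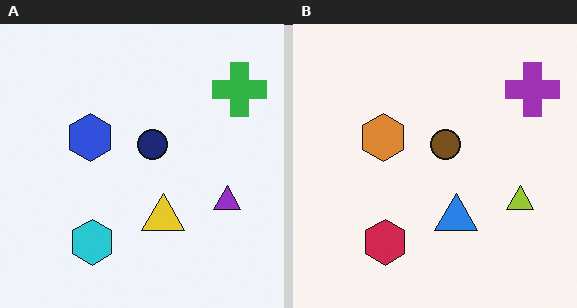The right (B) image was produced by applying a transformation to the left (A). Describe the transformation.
The right (B) image is the left (A) hue-shifted through roughly half the color wheel.

Every shape's color has rotated by the same amount around the hue wheel — a uniform hue shift.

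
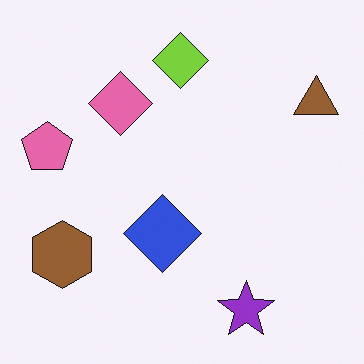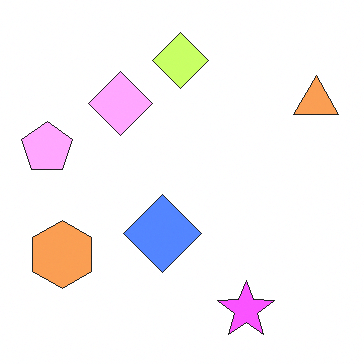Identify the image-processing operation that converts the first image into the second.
The image was noticeably brightened.

Every pixel — background and shapes alike — is uniformly brightened.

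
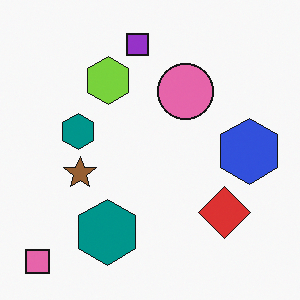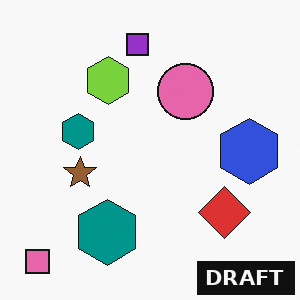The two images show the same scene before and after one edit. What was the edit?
The second image is the first watermarked with the text "DRAFT" in the lower-right corner.

A dark label reading "DRAFT" appears in the lower-right corner.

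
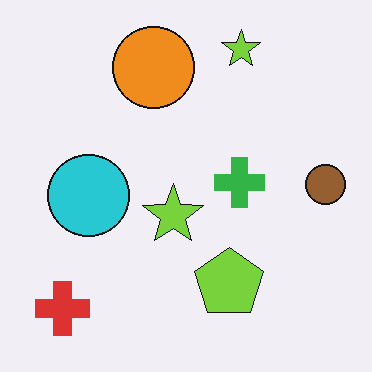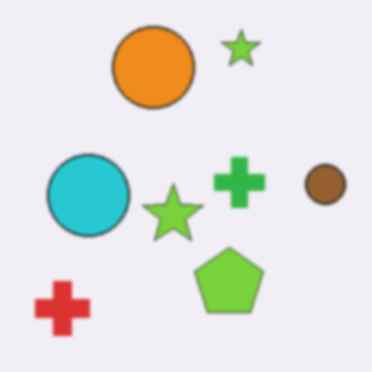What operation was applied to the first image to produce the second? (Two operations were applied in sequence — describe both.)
The second image is the first lightly blurred, then JPEG-compressed with visible artifacts.

Shape edges and outlines are uniformly softened across the whole image. Blocky 8×8 compression artifacts appear around shape edges and the flat background shows ringing — characteristic JPEG degradation.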